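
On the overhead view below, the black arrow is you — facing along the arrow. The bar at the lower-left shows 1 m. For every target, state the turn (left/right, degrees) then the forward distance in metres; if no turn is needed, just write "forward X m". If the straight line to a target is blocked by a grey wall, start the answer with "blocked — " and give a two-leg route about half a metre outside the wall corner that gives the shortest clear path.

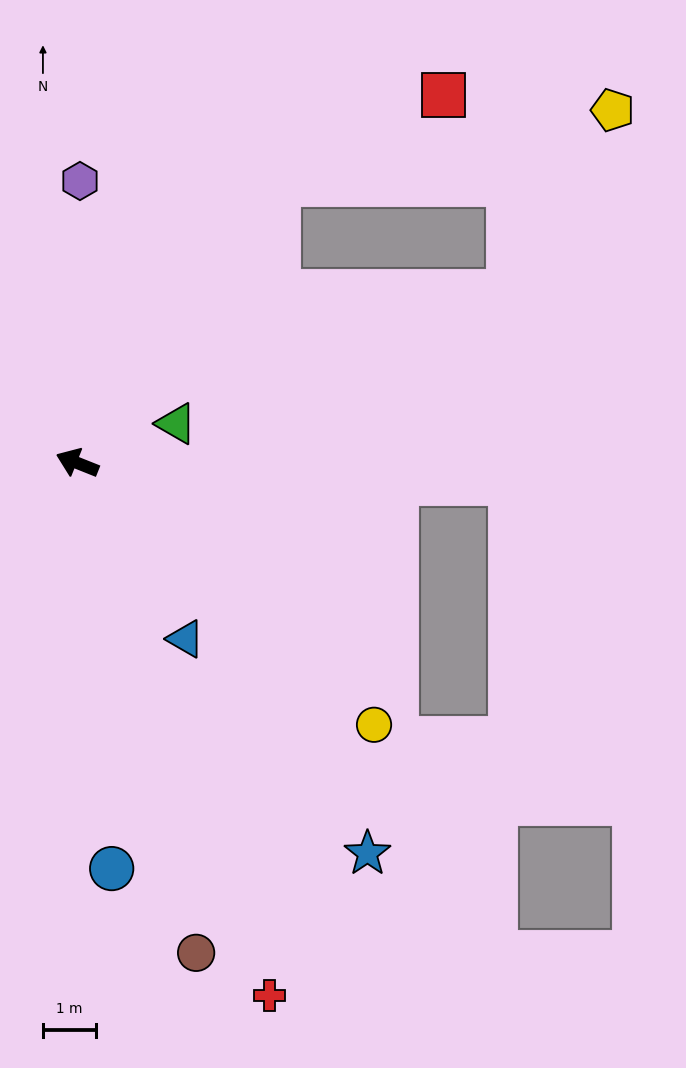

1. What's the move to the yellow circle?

turn left 160°, forward 7.4 m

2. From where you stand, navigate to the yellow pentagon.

blocked — turn right 104°, forward 6.4 m, then turn right 42°, forward 6.4 m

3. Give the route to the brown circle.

turn left 125°, forward 9.4 m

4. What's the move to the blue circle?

turn left 117°, forward 7.6 m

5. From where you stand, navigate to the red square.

blocked — turn right 104°, forward 6.4 m, then turn right 26°, forward 3.5 m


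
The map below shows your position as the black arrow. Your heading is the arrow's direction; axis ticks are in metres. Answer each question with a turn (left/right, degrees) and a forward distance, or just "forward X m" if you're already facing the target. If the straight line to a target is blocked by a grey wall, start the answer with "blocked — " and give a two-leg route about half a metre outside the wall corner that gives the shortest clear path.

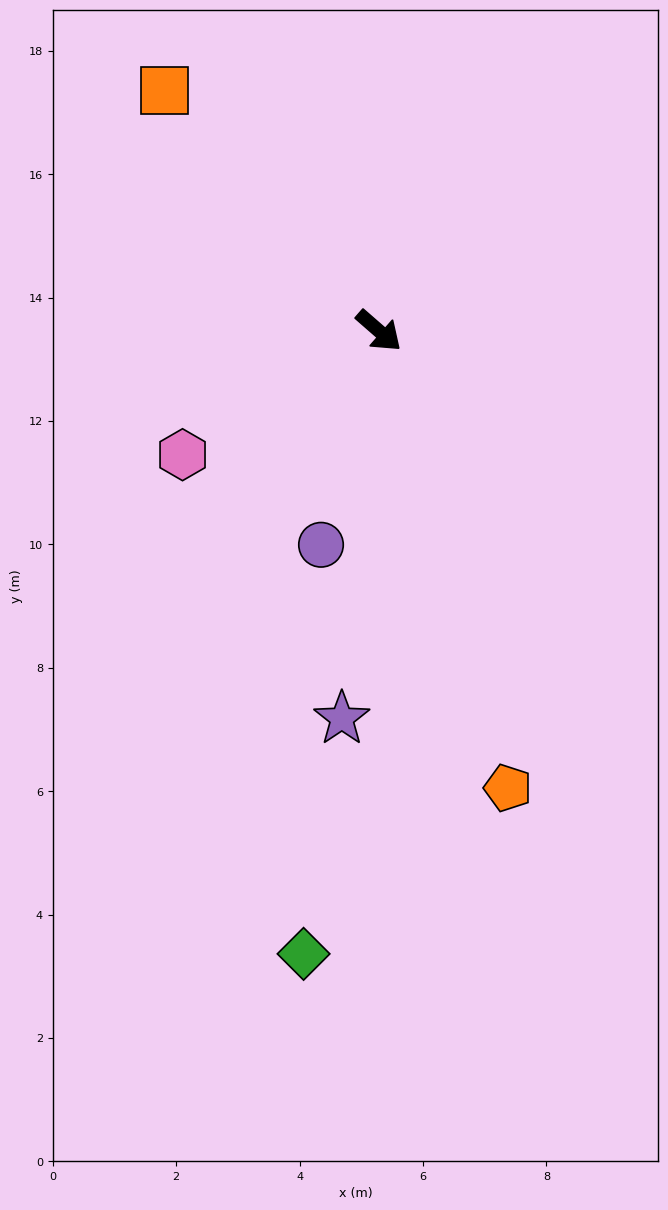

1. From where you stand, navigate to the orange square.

turn left 173°, forward 5.2 m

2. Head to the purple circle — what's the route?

turn right 64°, forward 3.6 m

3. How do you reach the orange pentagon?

turn right 33°, forward 7.7 m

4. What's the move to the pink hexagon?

turn right 107°, forward 3.8 m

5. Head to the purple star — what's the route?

turn right 54°, forward 6.3 m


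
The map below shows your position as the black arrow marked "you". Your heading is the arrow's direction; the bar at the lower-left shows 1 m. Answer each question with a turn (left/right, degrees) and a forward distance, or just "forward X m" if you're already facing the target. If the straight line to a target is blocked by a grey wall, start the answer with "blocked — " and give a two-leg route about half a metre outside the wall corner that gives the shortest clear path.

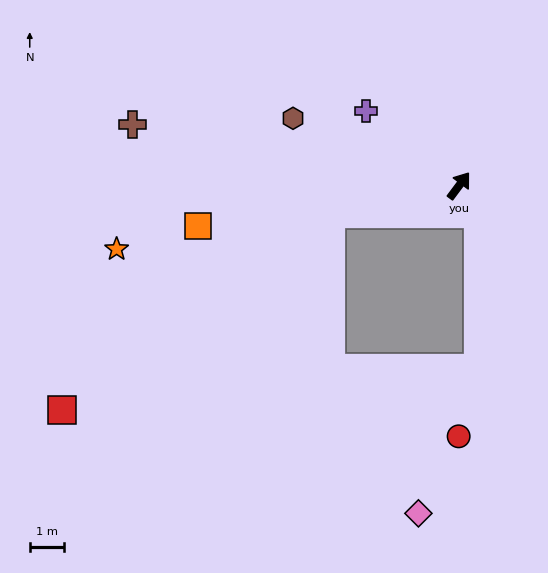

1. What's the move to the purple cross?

turn left 88°, forward 3.5 m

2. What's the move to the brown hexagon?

turn left 105°, forward 5.2 m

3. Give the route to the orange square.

turn left 136°, forward 7.7 m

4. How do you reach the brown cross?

turn left 116°, forward 9.7 m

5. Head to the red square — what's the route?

blocked — turn left 139°, forward 3.9 m, then turn left 24°, forward 9.7 m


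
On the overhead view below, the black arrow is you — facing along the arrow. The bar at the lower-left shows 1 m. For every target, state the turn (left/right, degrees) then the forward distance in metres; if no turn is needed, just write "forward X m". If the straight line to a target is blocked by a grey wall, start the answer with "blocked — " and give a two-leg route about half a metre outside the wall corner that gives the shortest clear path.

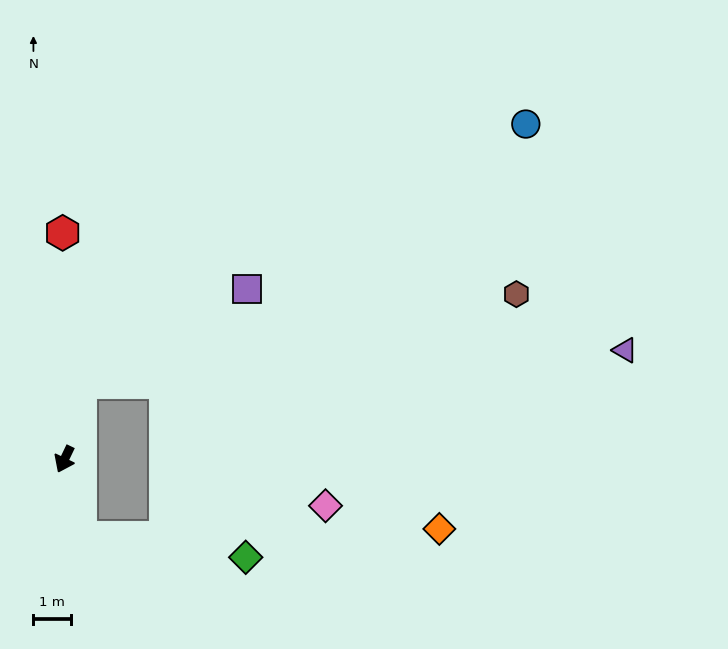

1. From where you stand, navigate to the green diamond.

blocked — turn left 38°, forward 2.1 m, then turn left 71°, forward 4.4 m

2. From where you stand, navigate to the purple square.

blocked — turn right 167°, forward 2.1 m, then turn right 48°, forward 5.0 m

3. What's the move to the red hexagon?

turn right 154°, forward 6.0 m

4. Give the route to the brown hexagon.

blocked — turn right 167°, forward 2.1 m, then turn right 66°, forward 11.7 m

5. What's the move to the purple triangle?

blocked — turn right 167°, forward 2.1 m, then turn right 74°, forward 14.4 m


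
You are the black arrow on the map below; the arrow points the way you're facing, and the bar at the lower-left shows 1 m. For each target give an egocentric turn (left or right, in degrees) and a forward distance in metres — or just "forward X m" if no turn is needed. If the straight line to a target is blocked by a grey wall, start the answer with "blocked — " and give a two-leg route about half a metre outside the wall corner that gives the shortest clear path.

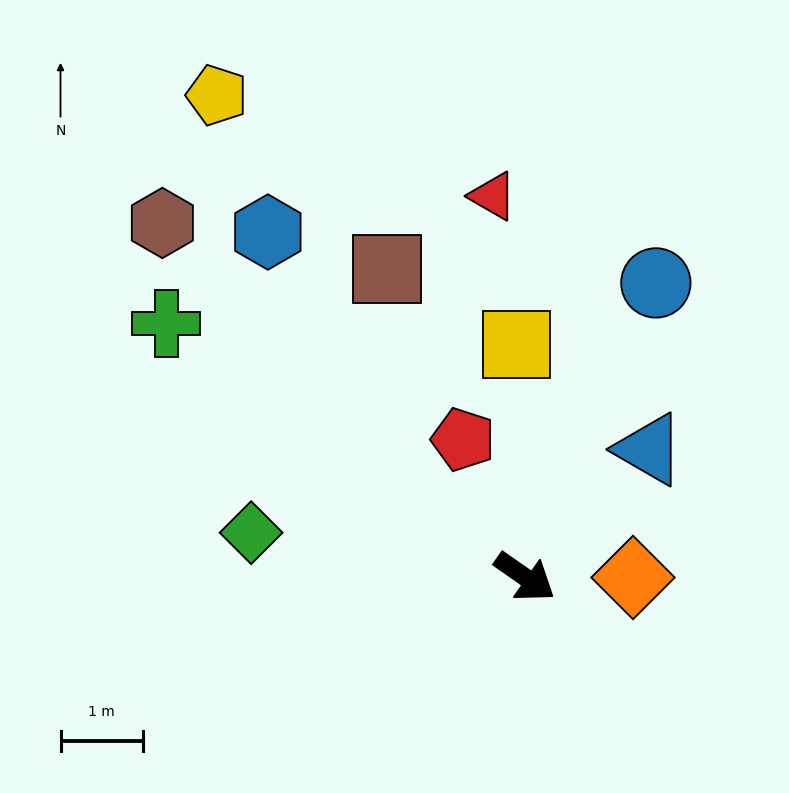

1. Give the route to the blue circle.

turn left 101°, forward 3.9 m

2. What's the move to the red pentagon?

turn left 149°, forward 1.8 m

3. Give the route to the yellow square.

turn left 127°, forward 2.8 m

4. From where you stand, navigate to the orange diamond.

turn left 35°, forward 1.3 m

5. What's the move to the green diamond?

turn right 154°, forward 3.4 m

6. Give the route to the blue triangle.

turn left 81°, forward 2.2 m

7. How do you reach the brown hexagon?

turn left 171°, forward 6.1 m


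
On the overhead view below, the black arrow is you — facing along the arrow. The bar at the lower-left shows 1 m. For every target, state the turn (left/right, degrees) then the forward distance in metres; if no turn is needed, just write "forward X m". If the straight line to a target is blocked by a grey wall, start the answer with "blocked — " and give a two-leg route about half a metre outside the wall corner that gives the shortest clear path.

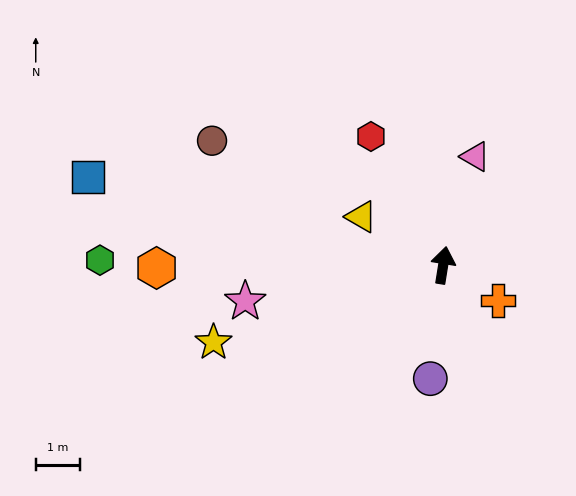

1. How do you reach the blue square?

turn left 85°, forward 8.2 m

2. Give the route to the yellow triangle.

turn left 69°, forward 2.1 m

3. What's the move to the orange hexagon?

turn left 100°, forward 6.4 m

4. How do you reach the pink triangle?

turn right 7°, forward 2.5 m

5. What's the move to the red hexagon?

turn left 38°, forward 3.3 m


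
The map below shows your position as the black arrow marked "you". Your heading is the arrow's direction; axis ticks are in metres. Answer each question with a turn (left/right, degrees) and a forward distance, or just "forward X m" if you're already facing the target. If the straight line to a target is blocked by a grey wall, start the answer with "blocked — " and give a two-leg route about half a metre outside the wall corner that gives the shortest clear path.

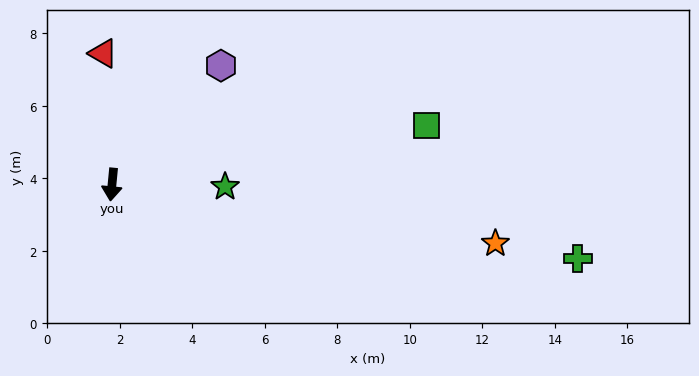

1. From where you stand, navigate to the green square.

turn left 106°, forward 8.8 m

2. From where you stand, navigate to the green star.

turn left 94°, forward 3.1 m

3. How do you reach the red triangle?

turn right 171°, forward 3.6 m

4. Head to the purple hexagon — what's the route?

turn left 143°, forward 4.4 m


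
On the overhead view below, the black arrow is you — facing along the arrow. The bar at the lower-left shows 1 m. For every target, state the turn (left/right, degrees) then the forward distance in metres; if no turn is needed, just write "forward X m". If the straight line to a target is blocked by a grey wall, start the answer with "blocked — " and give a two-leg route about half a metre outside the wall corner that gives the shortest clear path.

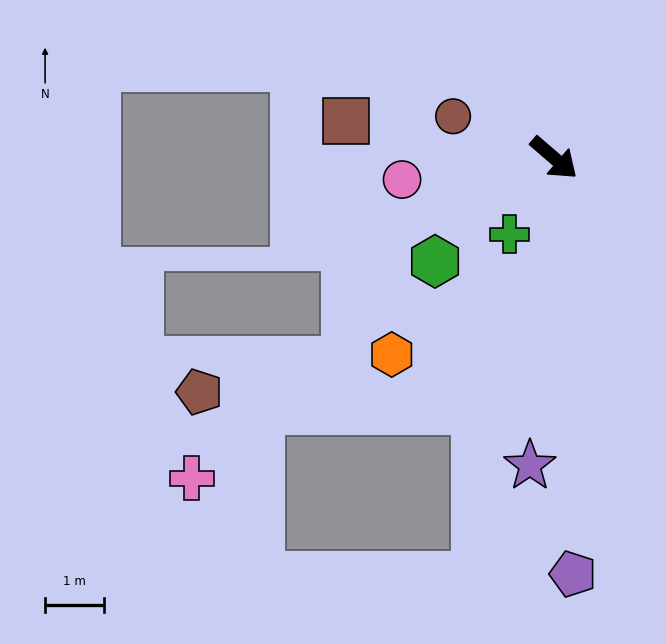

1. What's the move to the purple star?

turn right 54°, forward 5.2 m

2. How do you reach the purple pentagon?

turn right 47°, forward 7.0 m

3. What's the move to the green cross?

turn right 79°, forward 1.5 m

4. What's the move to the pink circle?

turn right 131°, forward 2.6 m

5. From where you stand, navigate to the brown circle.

turn right 162°, forward 1.8 m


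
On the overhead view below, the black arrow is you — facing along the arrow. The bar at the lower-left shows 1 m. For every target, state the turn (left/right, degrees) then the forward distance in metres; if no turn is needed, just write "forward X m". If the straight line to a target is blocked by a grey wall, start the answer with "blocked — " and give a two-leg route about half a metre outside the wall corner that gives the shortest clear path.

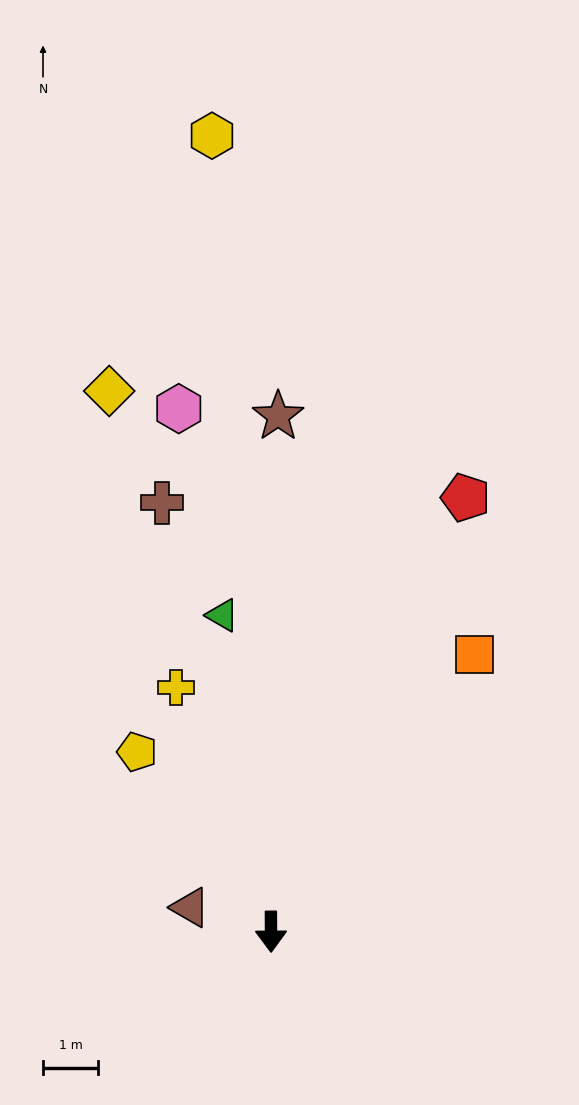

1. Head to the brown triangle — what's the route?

turn right 107°, forward 1.5 m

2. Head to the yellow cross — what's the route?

turn right 159°, forward 4.7 m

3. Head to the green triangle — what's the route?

turn right 172°, forward 5.8 m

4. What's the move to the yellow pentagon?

turn right 144°, forward 4.1 m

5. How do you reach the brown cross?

turn right 166°, forward 8.0 m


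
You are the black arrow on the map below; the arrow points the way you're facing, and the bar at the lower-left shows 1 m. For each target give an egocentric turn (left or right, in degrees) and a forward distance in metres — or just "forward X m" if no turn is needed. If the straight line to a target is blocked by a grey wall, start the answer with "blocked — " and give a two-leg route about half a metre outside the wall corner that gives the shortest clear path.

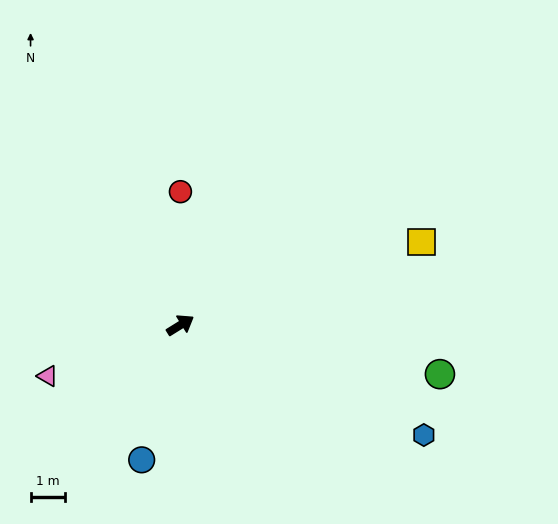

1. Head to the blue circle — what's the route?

turn right 138°, forward 4.1 m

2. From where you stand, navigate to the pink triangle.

turn left 169°, forward 4.1 m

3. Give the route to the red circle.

turn left 58°, forward 3.9 m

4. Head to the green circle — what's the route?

turn right 43°, forward 7.6 m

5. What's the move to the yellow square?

turn right 13°, forward 7.4 m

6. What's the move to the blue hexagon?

turn right 56°, forward 7.7 m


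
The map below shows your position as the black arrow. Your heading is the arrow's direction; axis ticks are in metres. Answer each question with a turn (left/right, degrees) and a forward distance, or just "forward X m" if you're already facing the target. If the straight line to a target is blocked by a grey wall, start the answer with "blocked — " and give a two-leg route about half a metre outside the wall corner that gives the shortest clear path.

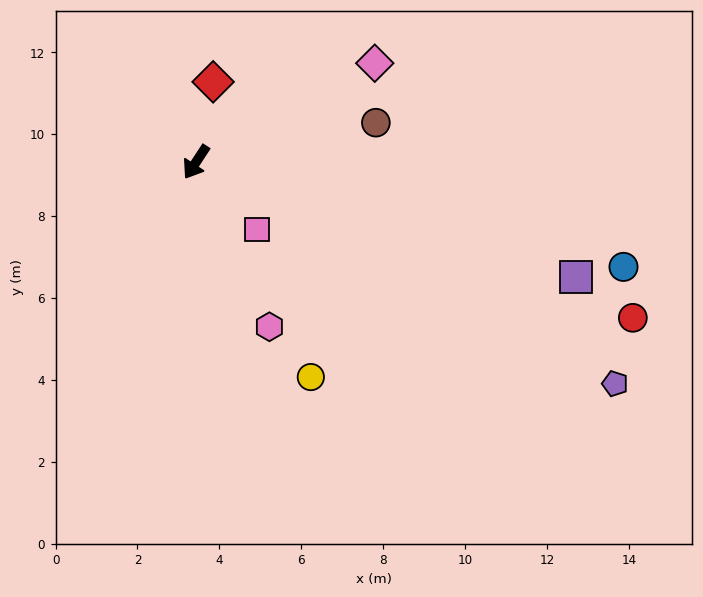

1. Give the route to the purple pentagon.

turn left 95°, forward 11.6 m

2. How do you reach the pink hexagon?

turn left 57°, forward 4.4 m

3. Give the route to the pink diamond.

turn left 152°, forward 5.0 m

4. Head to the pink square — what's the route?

turn left 75°, forward 2.2 m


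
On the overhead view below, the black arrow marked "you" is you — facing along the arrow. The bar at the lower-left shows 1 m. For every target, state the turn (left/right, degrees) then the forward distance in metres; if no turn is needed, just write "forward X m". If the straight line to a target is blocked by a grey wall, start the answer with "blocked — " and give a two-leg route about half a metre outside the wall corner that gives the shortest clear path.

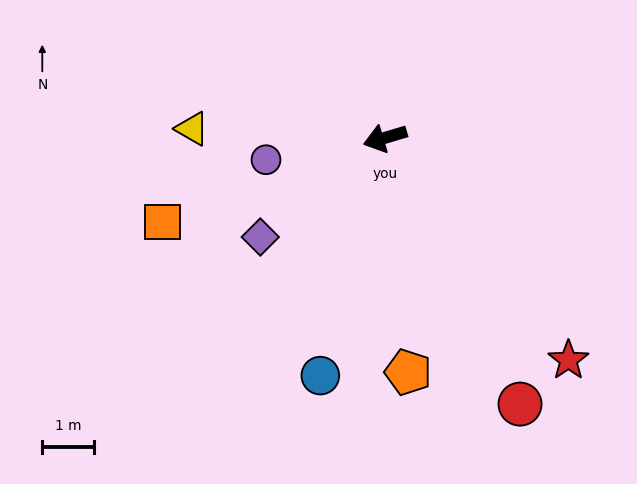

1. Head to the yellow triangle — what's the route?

turn right 19°, forward 3.7 m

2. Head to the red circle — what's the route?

turn left 100°, forward 5.7 m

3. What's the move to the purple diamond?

turn left 22°, forward 3.1 m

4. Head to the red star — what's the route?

turn left 113°, forward 5.5 m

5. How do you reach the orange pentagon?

turn left 79°, forward 4.5 m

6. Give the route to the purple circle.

turn right 6°, forward 2.3 m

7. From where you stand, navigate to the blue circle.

turn left 58°, forward 4.7 m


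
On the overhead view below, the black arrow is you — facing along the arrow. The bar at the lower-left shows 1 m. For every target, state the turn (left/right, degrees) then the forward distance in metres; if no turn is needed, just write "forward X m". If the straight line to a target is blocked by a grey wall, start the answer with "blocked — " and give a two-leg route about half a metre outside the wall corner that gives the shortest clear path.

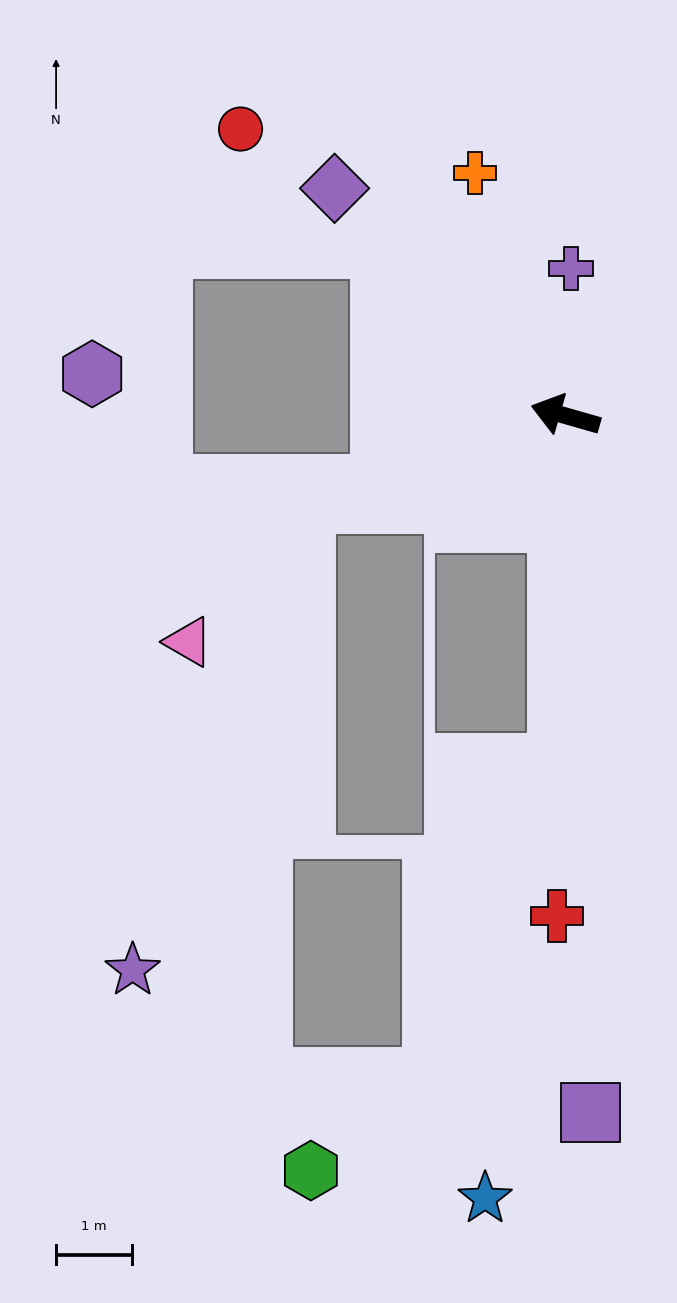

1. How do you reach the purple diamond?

turn right 29°, forward 4.3 m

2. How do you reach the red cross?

turn left 105°, forward 6.6 m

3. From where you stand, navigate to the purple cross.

turn right 76°, forward 1.9 m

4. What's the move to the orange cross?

turn right 54°, forward 3.4 m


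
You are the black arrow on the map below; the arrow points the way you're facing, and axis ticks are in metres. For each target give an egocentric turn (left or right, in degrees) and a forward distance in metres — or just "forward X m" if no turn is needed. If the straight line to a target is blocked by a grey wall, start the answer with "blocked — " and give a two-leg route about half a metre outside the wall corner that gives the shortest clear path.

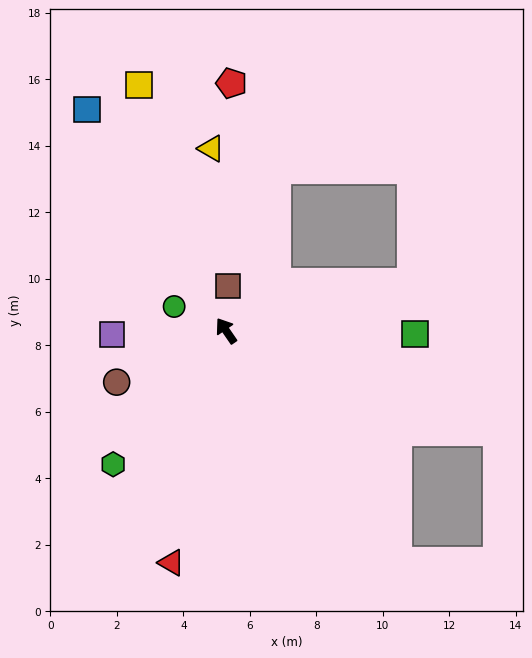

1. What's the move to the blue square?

turn right 2°, forward 7.9 m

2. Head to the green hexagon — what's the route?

turn left 105°, forward 5.3 m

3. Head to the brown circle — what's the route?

turn left 81°, forward 3.6 m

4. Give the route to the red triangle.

turn left 132°, forward 7.2 m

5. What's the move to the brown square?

turn right 37°, forward 1.3 m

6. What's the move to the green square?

turn right 125°, forward 5.7 m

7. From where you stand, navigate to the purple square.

turn left 57°, forward 3.4 m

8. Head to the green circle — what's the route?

turn left 31°, forward 1.7 m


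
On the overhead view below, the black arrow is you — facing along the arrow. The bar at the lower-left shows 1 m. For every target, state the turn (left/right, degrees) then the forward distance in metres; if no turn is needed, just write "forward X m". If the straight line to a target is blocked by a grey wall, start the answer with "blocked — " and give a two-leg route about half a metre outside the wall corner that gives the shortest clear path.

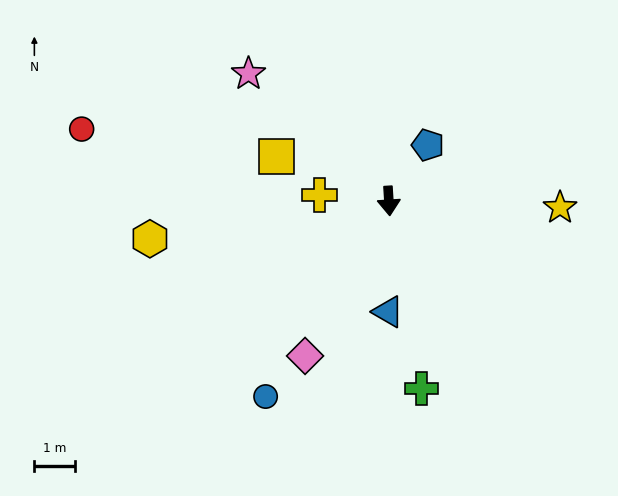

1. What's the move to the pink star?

turn right 136°, forward 4.6 m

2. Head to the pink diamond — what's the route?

turn right 32°, forward 4.3 m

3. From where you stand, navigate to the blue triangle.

turn right 4°, forward 2.7 m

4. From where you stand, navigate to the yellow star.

turn left 84°, forward 4.2 m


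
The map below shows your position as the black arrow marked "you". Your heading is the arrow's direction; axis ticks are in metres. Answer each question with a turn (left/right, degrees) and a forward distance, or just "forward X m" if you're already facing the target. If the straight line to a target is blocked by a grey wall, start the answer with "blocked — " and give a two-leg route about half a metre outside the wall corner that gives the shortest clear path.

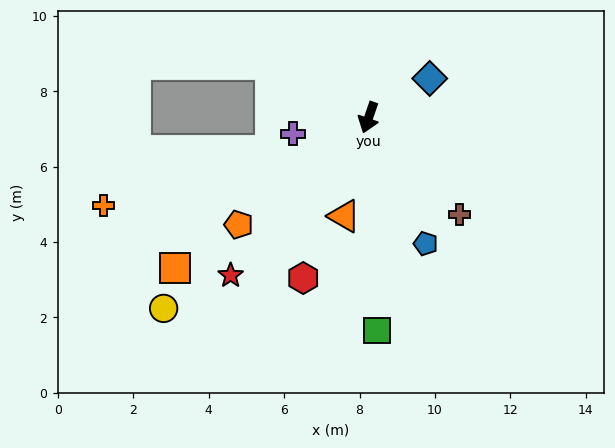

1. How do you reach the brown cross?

turn left 62°, forward 3.5 m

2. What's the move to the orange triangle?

turn left 5°, forward 2.7 m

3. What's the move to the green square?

turn left 21°, forward 5.7 m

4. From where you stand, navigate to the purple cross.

turn right 59°, forward 2.1 m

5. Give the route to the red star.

turn right 22°, forward 5.6 m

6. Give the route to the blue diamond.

turn left 142°, forward 1.9 m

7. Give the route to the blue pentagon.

turn left 43°, forward 3.7 m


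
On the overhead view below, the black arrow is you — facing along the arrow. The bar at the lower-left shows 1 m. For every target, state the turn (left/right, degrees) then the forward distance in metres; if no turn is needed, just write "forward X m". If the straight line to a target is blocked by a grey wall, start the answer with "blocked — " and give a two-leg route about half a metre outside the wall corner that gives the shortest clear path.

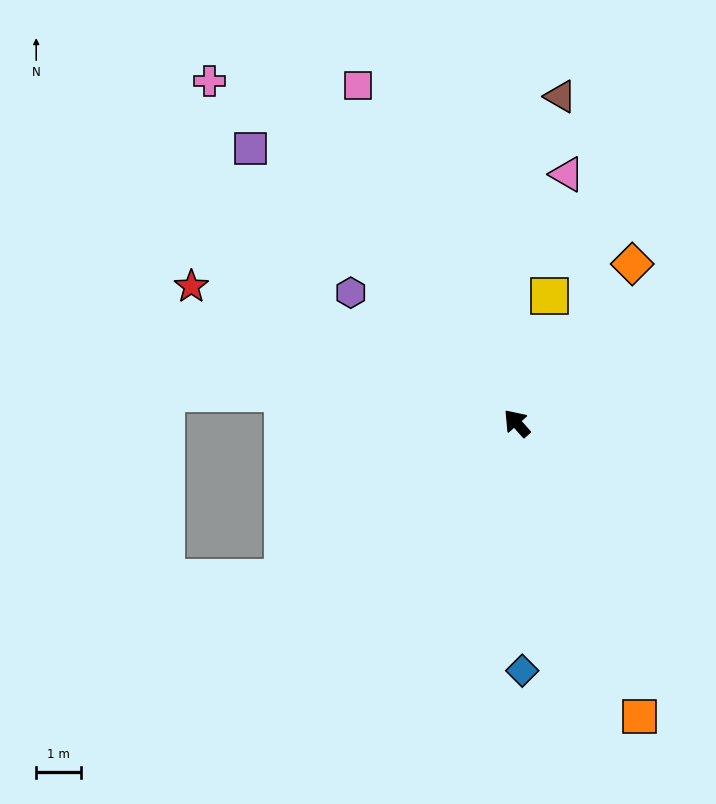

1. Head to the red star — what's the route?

turn left 26°, forward 7.9 m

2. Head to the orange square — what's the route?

turn left 161°, forward 7.1 m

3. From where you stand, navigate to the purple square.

turn left 2°, forward 8.6 m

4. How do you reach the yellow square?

turn right 56°, forward 2.9 m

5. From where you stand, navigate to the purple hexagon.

turn left 10°, forward 4.7 m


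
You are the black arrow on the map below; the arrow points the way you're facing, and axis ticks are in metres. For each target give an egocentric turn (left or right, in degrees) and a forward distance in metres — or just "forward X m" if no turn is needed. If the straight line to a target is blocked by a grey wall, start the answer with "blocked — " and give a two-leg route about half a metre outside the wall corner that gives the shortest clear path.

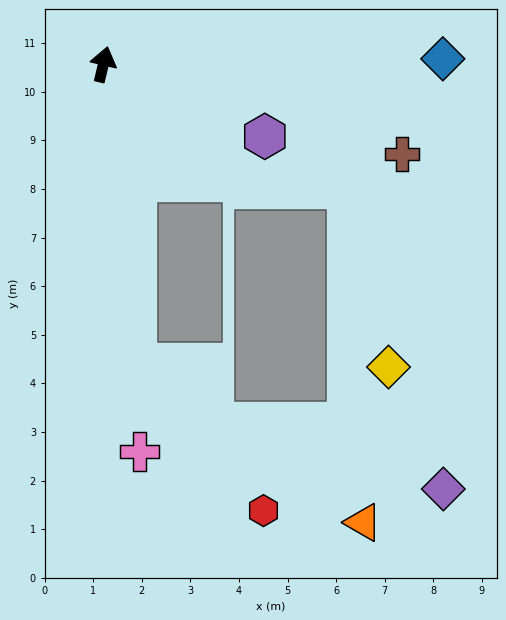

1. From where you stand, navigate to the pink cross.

turn right 161°, forward 8.0 m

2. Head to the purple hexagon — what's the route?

turn right 101°, forward 3.6 m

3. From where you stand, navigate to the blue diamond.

turn right 76°, forward 7.0 m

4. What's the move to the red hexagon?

blocked — turn right 161°, forward 6.2 m, then turn left 35°, forward 4.0 m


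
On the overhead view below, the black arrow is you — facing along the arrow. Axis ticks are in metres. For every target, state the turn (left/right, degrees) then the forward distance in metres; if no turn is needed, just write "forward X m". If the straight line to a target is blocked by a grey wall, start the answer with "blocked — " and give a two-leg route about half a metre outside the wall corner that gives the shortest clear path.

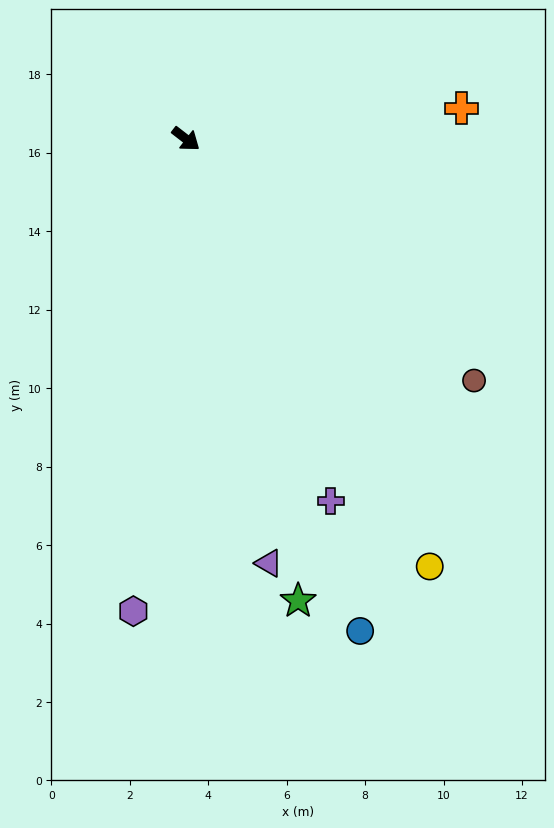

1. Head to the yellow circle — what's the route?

turn right 23°, forward 12.5 m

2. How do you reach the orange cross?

turn left 44°, forward 7.1 m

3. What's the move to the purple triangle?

turn right 41°, forward 11.0 m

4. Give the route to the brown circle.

turn right 2°, forward 9.6 m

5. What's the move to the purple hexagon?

turn right 59°, forward 12.1 m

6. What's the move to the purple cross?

turn right 31°, forward 9.9 m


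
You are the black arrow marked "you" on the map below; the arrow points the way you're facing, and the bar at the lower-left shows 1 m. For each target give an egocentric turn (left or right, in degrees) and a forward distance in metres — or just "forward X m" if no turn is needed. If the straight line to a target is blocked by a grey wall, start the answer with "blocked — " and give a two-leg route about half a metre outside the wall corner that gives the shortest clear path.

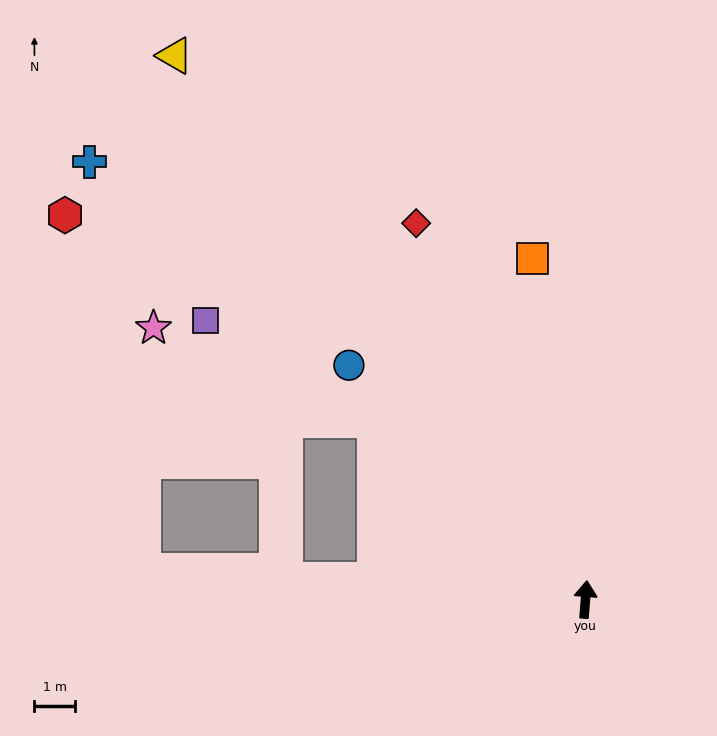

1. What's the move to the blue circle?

turn left 50°, forward 8.2 m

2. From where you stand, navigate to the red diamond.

turn left 29°, forward 10.1 m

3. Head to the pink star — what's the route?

blocked — turn left 54°, forward 6.8 m, then turn left 18°, forward 5.9 m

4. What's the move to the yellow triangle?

turn left 41°, forward 16.8 m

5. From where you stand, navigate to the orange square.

turn left 13°, forward 8.5 m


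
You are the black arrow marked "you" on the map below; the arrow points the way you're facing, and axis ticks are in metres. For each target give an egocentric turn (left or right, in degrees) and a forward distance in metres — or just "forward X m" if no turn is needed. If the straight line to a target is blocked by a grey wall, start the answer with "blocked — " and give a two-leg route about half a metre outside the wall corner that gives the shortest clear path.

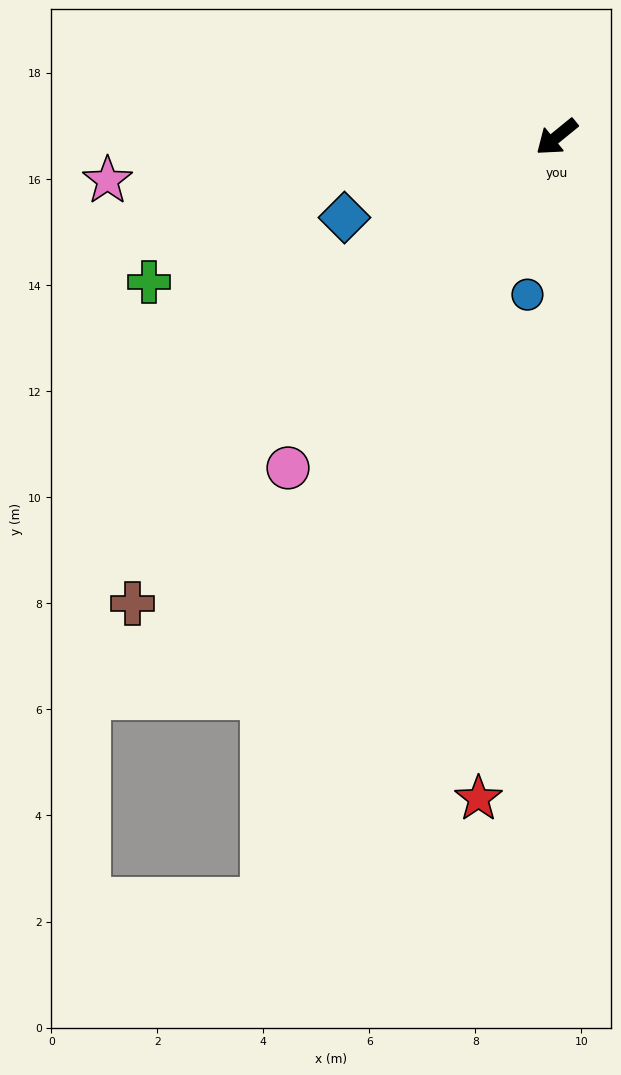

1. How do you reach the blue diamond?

turn right 18°, forward 4.3 m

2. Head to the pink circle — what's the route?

turn left 12°, forward 8.0 m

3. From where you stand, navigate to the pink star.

turn right 34°, forward 8.5 m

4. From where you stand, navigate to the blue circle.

turn left 40°, forward 3.0 m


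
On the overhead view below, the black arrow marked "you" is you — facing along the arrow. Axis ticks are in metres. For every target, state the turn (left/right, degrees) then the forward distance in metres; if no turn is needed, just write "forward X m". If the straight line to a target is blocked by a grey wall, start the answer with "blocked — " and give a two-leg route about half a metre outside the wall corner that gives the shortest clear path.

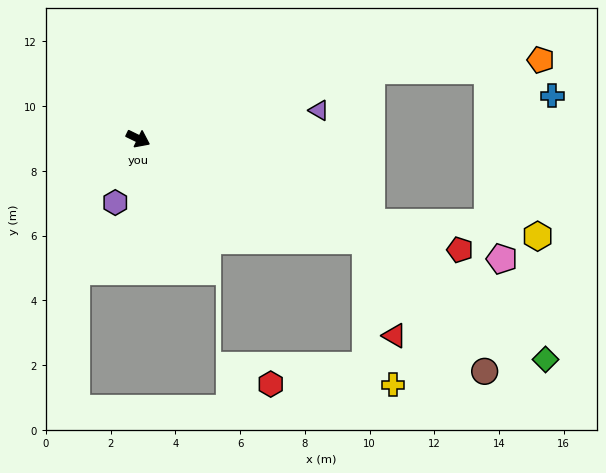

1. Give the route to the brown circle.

blocked — forward 7.7 m, then turn right 22°, forward 5.5 m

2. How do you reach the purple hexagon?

turn right 84°, forward 2.1 m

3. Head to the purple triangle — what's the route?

turn left 35°, forward 5.7 m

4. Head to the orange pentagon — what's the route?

blocked — turn left 42°, forward 7.5 m, then turn right 12°, forward 5.3 m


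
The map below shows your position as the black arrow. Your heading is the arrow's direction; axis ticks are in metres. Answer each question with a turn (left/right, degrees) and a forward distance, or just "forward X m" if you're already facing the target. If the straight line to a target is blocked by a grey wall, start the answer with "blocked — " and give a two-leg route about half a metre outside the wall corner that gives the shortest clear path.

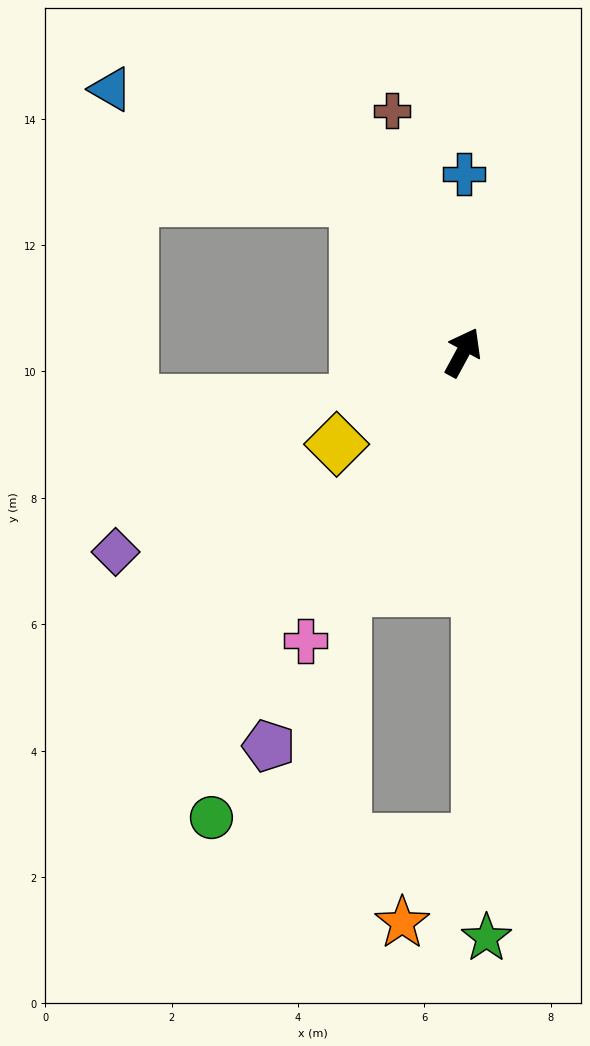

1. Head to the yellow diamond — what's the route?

turn left 155°, forward 2.5 m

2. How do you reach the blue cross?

turn left 28°, forward 2.8 m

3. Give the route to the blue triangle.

blocked — turn left 63°, forward 2.9 m, then turn left 31°, forward 4.3 m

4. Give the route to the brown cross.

turn left 45°, forward 4.0 m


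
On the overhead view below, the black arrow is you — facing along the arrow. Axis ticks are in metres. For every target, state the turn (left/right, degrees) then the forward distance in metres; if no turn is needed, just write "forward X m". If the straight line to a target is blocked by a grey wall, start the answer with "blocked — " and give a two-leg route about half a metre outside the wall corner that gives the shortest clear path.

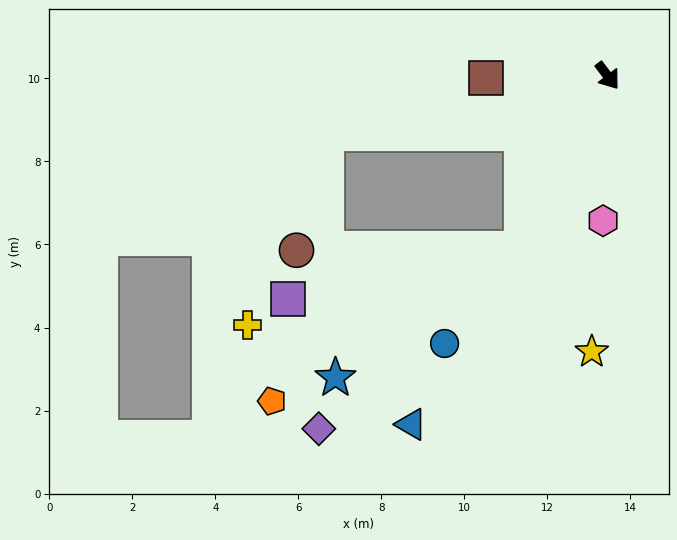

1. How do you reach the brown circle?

blocked — turn right 64°, forward 4.6 m, then turn right 63°, forward 5.4 m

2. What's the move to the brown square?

turn right 126°, forward 2.9 m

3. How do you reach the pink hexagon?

turn right 39°, forward 3.5 m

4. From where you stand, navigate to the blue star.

blocked — turn right 64°, forward 4.6 m, then turn right 28°, forward 5.5 m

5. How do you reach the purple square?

blocked — turn right 64°, forward 4.6 m, then turn right 51°, forward 5.8 m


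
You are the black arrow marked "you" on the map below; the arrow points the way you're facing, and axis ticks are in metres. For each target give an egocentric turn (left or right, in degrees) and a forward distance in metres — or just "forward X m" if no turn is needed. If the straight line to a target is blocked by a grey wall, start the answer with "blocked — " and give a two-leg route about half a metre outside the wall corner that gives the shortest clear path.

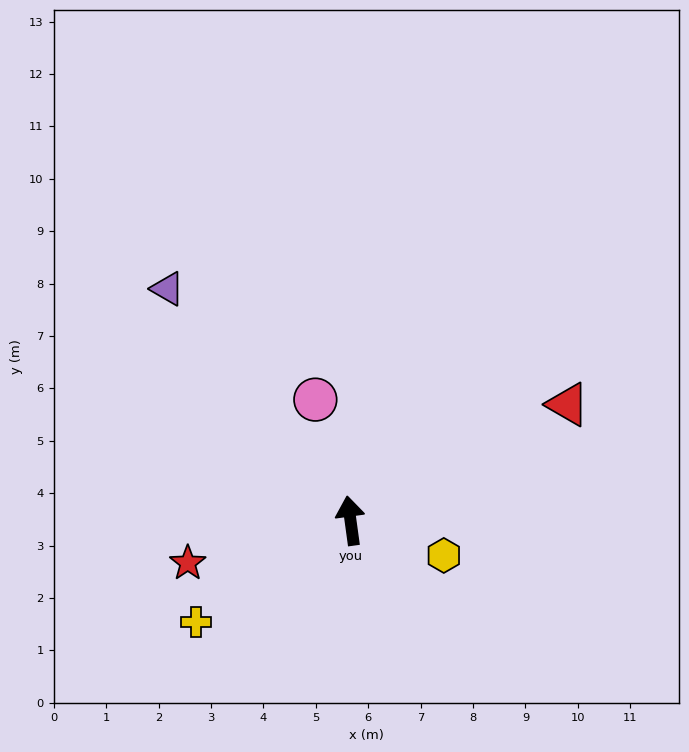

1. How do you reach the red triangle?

turn right 70°, forward 4.7 m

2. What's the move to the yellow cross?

turn left 116°, forward 3.5 m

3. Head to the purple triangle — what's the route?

turn left 31°, forward 5.6 m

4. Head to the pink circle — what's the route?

turn left 8°, forward 2.4 m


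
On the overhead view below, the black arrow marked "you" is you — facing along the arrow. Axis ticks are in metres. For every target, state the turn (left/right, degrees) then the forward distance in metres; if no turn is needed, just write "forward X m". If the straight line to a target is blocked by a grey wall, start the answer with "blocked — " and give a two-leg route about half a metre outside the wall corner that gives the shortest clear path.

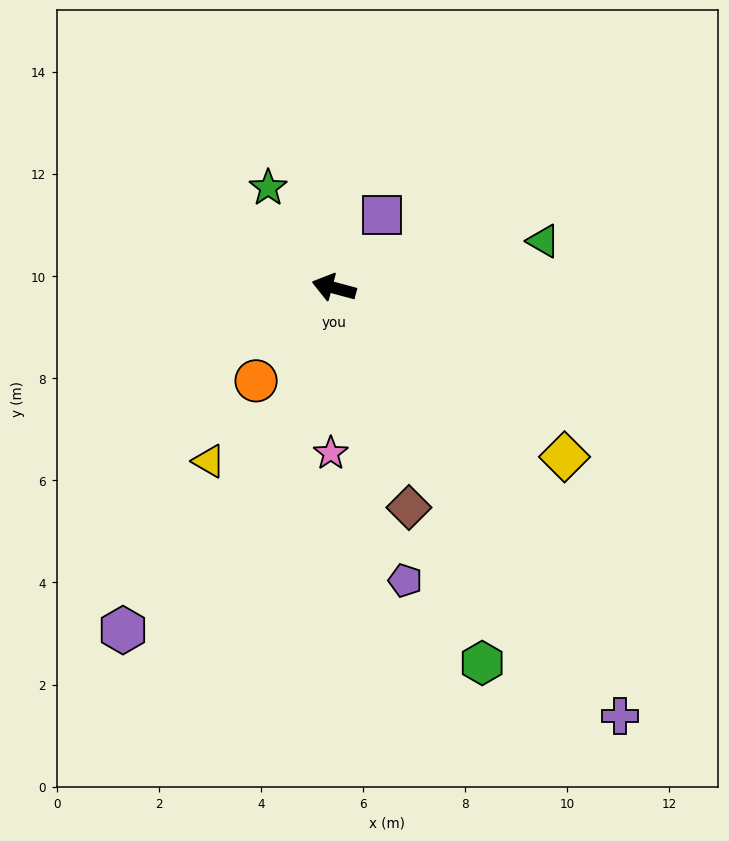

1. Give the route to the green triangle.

turn right 152°, forward 4.2 m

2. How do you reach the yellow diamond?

turn left 159°, forward 5.6 m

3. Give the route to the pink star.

turn left 104°, forward 3.2 m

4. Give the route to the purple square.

turn right 108°, forward 1.7 m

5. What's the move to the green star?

turn right 42°, forward 2.3 m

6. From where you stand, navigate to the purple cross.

turn left 139°, forward 10.1 m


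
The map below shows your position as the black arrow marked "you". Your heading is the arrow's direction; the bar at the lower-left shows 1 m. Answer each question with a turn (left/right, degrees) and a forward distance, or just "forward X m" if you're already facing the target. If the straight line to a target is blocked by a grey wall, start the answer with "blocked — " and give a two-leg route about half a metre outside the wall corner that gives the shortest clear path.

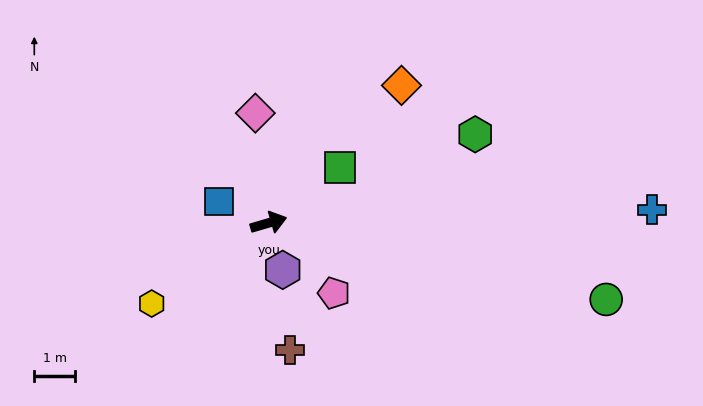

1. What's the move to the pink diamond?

turn left 81°, forward 2.7 m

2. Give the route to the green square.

turn left 22°, forward 2.2 m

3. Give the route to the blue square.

turn left 141°, forward 1.3 m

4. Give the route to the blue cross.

turn right 14°, forward 9.5 m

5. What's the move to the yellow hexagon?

turn right 162°, forward 3.5 m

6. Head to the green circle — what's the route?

turn right 29°, forward 8.5 m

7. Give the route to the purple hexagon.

turn right 90°, forward 1.2 m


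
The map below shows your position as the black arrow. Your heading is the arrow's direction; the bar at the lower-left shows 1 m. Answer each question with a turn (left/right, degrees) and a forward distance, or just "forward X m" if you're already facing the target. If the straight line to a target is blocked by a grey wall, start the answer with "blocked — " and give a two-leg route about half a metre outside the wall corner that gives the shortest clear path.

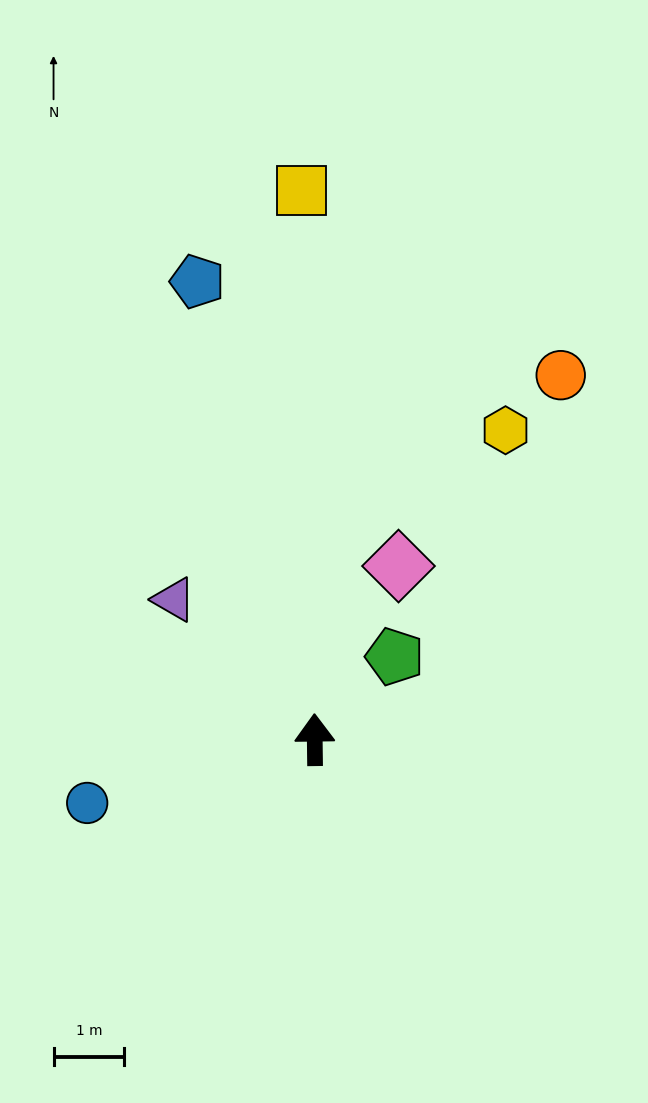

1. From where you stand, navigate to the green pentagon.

turn right 45°, forward 1.6 m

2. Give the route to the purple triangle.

turn left 44°, forward 2.8 m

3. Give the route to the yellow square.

forward 7.7 m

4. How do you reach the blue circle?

turn left 105°, forward 3.3 m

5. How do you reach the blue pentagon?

turn left 14°, forward 6.7 m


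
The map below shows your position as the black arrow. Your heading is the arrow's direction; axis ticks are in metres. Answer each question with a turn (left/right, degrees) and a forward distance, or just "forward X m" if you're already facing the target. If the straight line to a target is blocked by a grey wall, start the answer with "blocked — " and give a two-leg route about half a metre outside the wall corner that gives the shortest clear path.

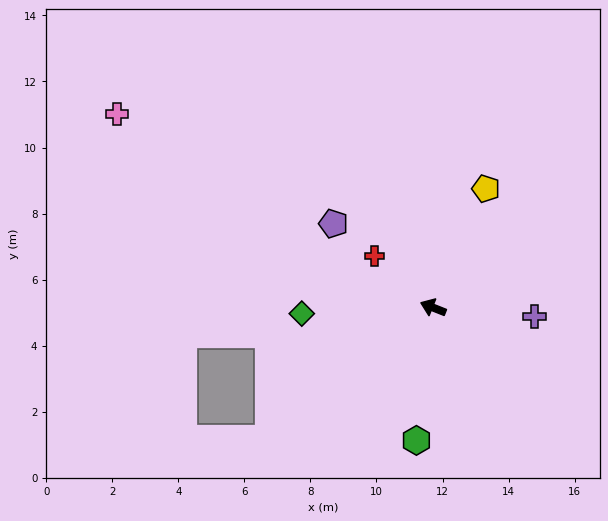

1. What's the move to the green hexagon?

turn left 105°, forward 4.1 m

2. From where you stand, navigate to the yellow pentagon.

turn right 92°, forward 3.9 m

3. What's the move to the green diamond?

turn left 24°, forward 4.0 m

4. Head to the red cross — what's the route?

turn right 20°, forward 2.4 m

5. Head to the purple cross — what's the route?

turn right 163°, forward 3.1 m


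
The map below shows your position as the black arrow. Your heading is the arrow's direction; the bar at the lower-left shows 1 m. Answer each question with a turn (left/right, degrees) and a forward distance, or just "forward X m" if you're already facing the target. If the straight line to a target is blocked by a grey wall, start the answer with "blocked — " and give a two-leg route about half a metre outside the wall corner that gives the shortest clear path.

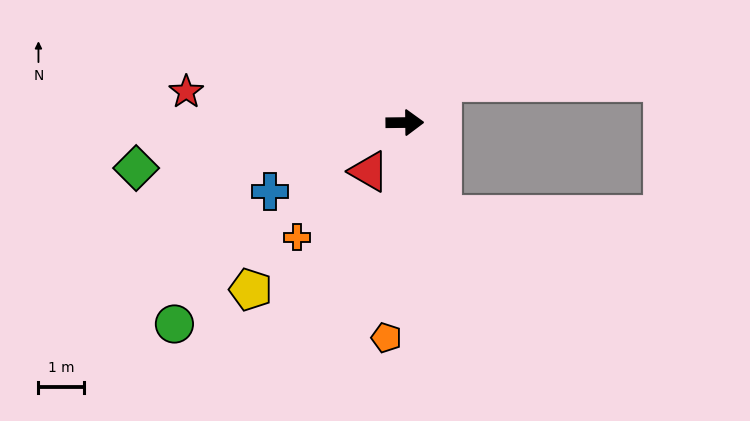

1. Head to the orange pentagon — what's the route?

turn right 95°, forward 4.7 m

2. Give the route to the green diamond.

turn right 171°, forward 6.0 m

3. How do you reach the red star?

turn left 171°, forward 4.8 m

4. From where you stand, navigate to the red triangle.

turn right 127°, forward 1.3 m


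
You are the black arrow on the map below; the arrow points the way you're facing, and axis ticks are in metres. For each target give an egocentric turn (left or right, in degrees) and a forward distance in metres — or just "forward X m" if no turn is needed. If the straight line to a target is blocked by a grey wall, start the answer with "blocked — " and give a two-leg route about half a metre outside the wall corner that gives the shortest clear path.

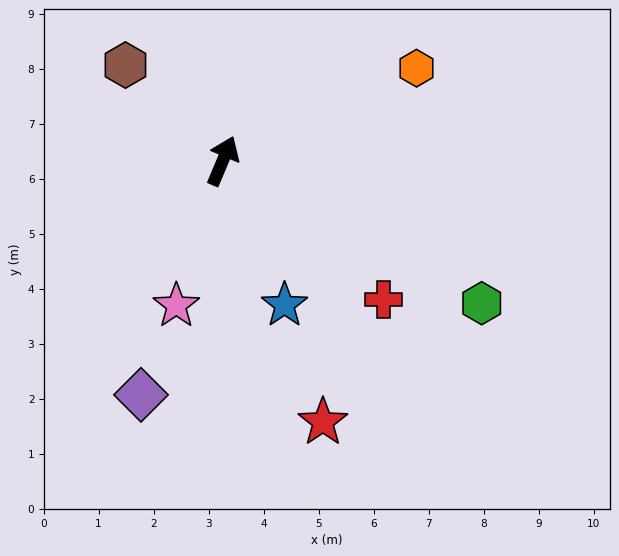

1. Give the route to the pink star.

turn right 175°, forward 2.8 m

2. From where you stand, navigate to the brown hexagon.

turn left 68°, forward 2.5 m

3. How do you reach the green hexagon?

turn right 96°, forward 5.4 m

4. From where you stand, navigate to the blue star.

turn right 134°, forward 2.9 m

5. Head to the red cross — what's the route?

turn right 108°, forward 3.9 m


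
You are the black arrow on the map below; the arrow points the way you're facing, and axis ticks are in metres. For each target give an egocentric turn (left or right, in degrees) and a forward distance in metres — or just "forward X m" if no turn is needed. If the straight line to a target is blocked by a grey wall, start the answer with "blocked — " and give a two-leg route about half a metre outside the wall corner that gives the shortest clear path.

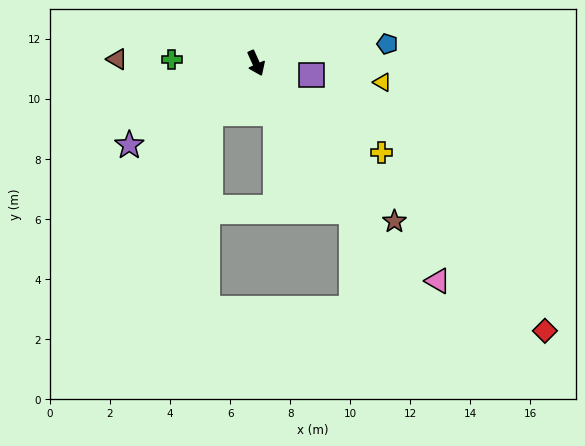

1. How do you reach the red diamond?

turn left 23°, forward 13.1 m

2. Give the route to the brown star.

turn left 17°, forward 7.0 m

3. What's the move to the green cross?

turn right 117°, forward 2.8 m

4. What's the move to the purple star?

turn right 81°, forward 5.0 m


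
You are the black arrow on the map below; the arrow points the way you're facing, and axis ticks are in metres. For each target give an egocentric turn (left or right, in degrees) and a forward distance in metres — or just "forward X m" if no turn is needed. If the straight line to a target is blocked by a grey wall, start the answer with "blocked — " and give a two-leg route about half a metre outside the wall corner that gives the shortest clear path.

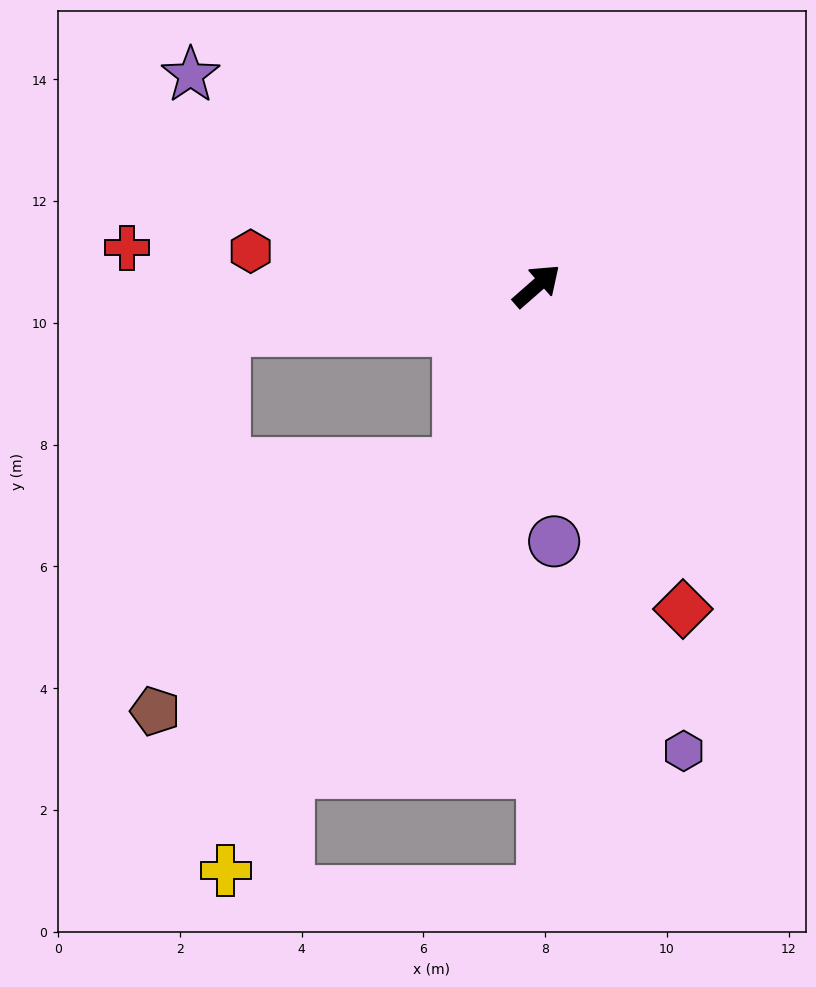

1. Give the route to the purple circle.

turn right 127°, forward 4.2 m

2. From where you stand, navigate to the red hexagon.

turn left 132°, forward 4.7 m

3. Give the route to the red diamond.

turn right 107°, forward 5.8 m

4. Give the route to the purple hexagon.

turn right 114°, forward 8.0 m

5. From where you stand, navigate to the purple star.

turn left 107°, forward 6.7 m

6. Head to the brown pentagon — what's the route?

blocked — turn right 155°, forward 3.2 m, then turn right 27°, forward 6.4 m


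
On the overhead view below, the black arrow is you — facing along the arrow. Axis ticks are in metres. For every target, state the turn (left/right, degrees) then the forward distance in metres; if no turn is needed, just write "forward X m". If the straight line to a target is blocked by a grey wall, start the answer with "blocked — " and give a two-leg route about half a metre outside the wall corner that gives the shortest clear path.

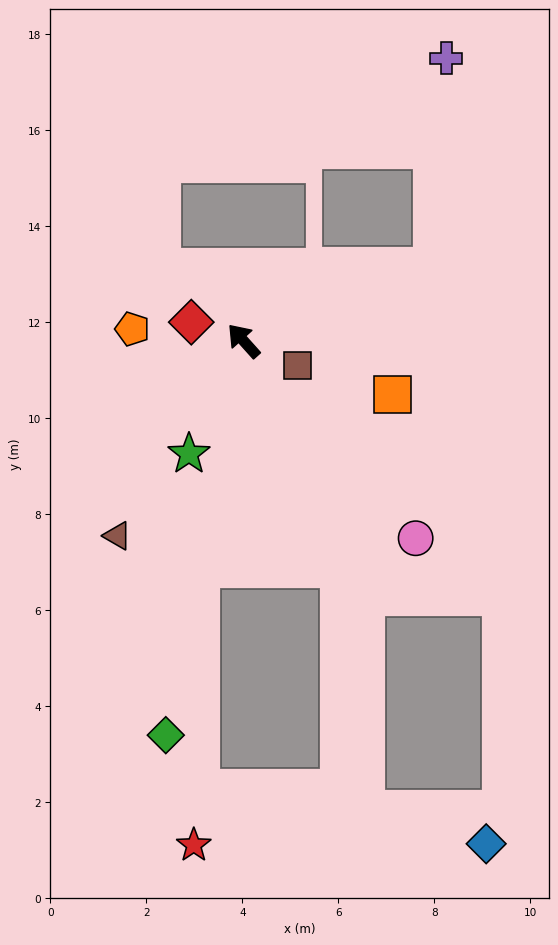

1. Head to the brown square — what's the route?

turn right 156°, forward 1.2 m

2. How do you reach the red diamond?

turn left 29°, forward 1.2 m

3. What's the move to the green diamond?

turn left 127°, forward 8.4 m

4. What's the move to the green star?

turn left 112°, forward 2.6 m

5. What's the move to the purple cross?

blocked — turn right 111°, forward 4.2 m, then turn left 66°, forward 4.4 m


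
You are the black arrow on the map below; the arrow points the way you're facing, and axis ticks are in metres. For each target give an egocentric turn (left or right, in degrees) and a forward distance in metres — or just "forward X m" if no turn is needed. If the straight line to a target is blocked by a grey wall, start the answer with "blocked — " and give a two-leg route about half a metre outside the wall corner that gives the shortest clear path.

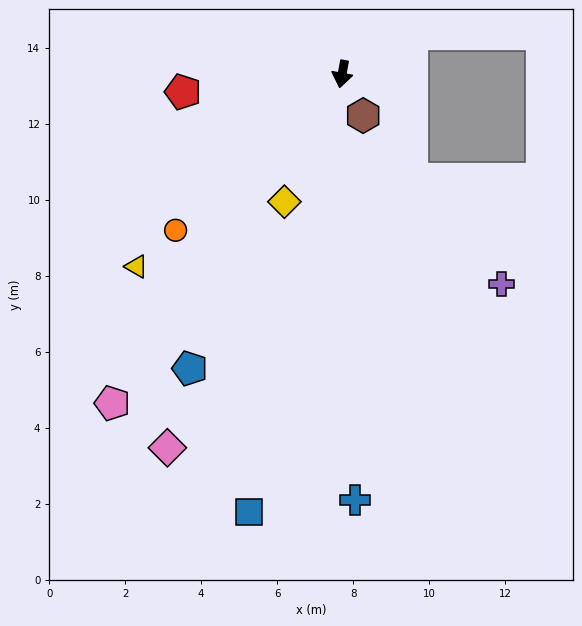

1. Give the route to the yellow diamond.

turn right 14°, forward 3.7 m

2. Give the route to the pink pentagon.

turn right 25°, forward 10.6 m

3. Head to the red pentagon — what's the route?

turn right 73°, forward 4.2 m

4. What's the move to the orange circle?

turn right 37°, forward 6.0 m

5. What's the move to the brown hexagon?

turn left 37°, forward 1.2 m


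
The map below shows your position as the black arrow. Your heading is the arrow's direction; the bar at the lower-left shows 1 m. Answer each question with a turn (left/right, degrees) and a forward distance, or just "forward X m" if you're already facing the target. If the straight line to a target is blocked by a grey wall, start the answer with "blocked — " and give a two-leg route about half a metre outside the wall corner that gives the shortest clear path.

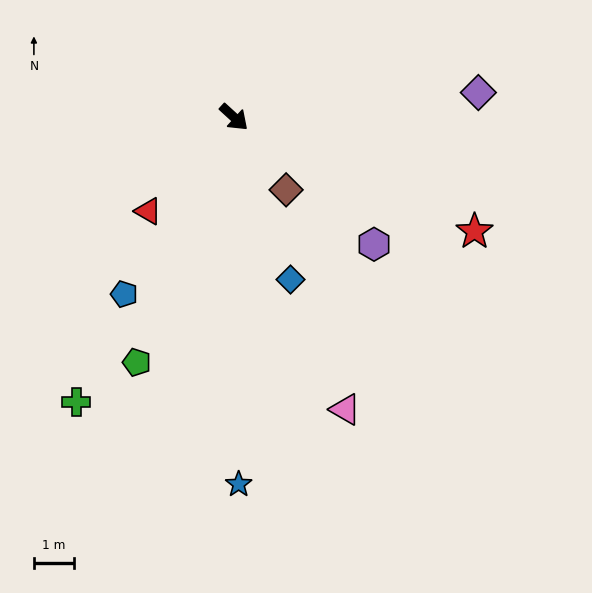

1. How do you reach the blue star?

turn right 47°, forward 9.1 m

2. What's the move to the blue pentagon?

turn right 79°, forward 5.2 m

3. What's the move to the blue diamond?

turn right 28°, forward 4.3 m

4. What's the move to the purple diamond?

turn left 48°, forward 6.1 m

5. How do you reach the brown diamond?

turn right 12°, forward 2.2 m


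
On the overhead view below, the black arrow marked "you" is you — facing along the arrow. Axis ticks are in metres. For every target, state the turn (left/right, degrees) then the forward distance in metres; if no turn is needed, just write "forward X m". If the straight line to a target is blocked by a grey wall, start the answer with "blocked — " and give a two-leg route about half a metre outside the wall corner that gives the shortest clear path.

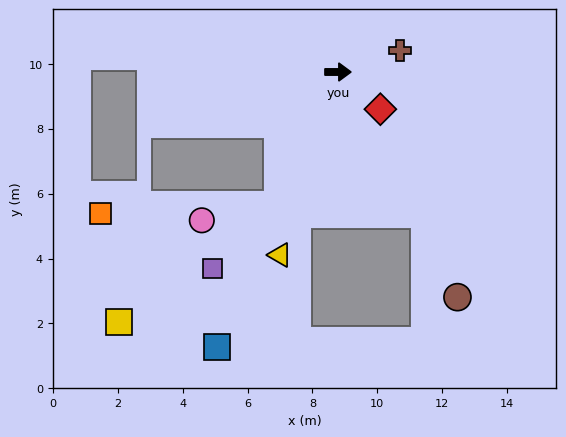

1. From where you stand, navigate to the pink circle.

blocked — turn right 114°, forward 4.5 m, then turn right 55°, forward 2.4 m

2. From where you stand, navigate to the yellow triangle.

turn right 108°, forward 5.9 m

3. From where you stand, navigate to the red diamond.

turn right 41°, forward 1.7 m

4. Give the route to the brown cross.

turn left 19°, forward 2.0 m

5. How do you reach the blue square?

turn right 114°, forward 9.3 m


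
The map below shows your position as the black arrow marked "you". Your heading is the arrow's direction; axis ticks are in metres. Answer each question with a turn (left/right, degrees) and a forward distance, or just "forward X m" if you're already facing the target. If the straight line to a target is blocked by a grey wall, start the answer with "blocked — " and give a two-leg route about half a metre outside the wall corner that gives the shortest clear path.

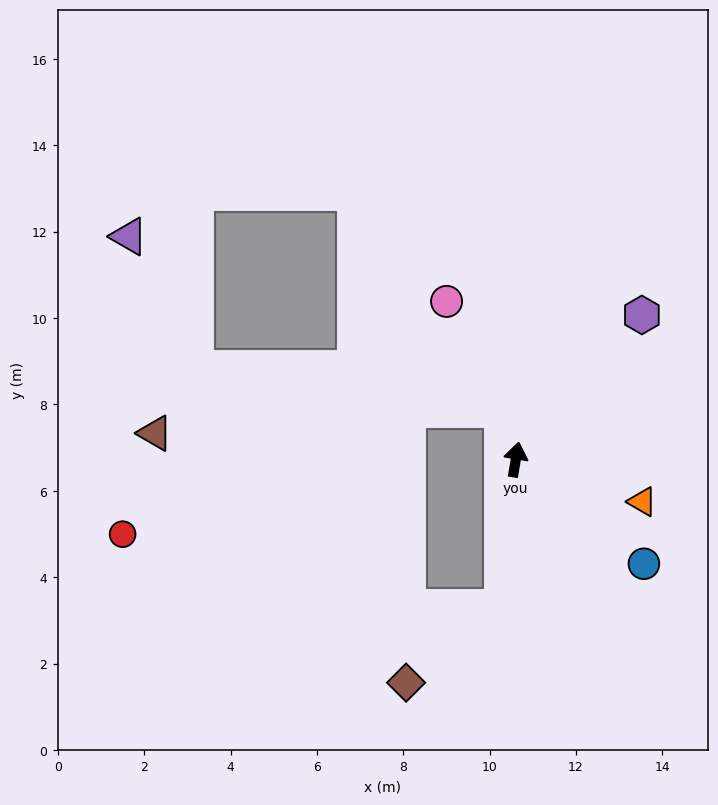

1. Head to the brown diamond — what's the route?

blocked — turn right 176°, forward 3.4 m, then turn right 46°, forward 2.8 m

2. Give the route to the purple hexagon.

turn right 32°, forward 4.4 m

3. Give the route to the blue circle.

turn right 120°, forward 3.8 m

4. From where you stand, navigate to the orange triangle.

turn right 99°, forward 3.1 m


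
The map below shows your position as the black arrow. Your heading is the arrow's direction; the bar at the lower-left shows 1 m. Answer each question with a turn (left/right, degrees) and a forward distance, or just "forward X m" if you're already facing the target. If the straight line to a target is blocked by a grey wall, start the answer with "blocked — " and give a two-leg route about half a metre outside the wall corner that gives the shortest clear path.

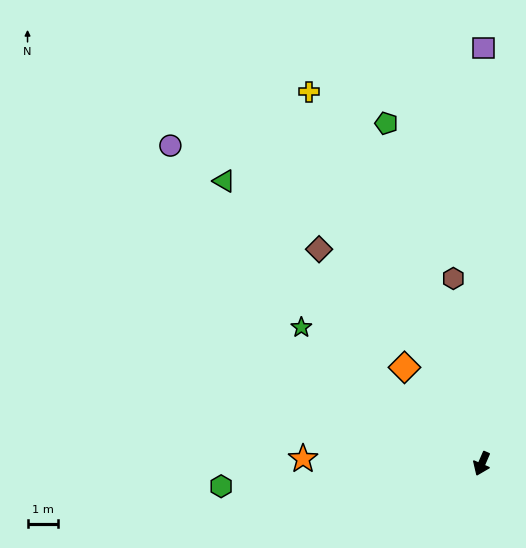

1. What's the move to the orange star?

turn right 68°, forward 5.8 m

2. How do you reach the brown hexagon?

turn right 148°, forward 6.1 m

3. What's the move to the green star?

turn right 104°, forward 7.3 m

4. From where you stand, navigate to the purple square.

turn right 157°, forward 13.5 m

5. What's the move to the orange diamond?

turn right 118°, forward 4.0 m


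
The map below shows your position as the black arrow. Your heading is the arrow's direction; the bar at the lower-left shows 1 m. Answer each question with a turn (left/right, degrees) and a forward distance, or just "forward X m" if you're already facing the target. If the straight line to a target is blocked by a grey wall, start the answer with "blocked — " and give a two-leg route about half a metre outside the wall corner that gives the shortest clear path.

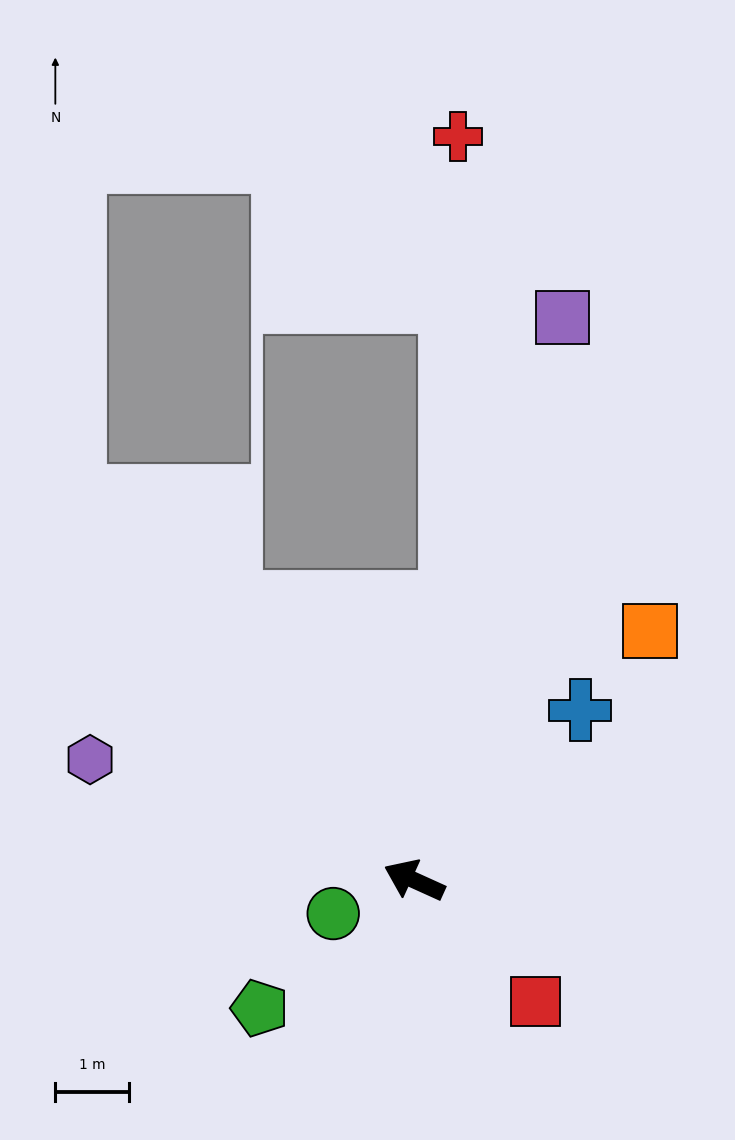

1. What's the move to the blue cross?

turn right 110°, forward 3.2 m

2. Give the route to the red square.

turn left 159°, forward 2.3 m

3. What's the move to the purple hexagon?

turn left 4°, forward 4.7 m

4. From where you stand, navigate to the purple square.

turn right 80°, forward 7.9 m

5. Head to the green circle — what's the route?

turn left 47°, forward 1.2 m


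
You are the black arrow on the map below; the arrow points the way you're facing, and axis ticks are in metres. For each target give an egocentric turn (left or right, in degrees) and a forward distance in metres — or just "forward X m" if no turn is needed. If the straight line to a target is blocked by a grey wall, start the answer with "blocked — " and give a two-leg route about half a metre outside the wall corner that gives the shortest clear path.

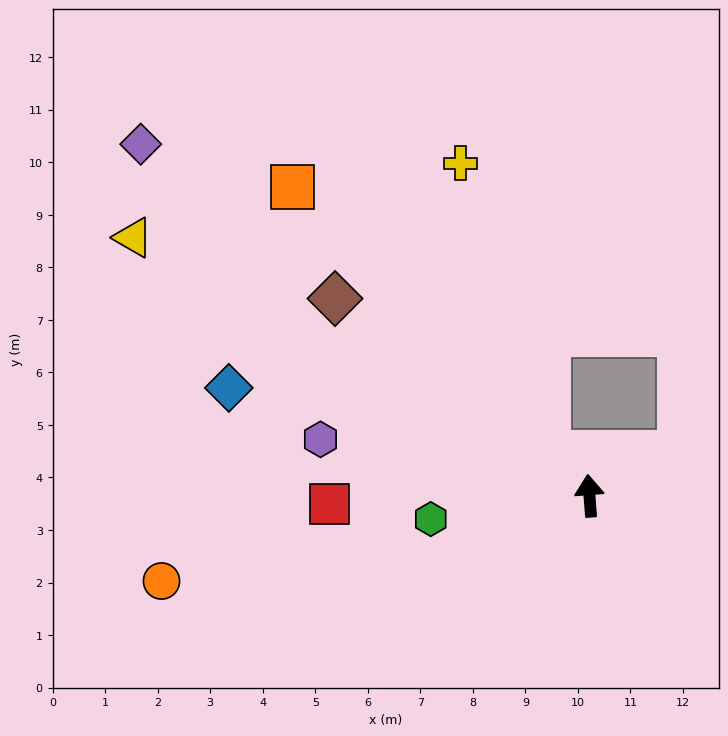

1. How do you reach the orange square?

turn left 39°, forward 8.2 m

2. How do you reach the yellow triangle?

turn left 56°, forward 10.0 m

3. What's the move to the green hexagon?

turn left 94°, forward 3.1 m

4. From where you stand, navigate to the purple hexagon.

turn left 74°, forward 5.2 m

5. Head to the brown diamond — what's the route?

turn left 48°, forward 6.1 m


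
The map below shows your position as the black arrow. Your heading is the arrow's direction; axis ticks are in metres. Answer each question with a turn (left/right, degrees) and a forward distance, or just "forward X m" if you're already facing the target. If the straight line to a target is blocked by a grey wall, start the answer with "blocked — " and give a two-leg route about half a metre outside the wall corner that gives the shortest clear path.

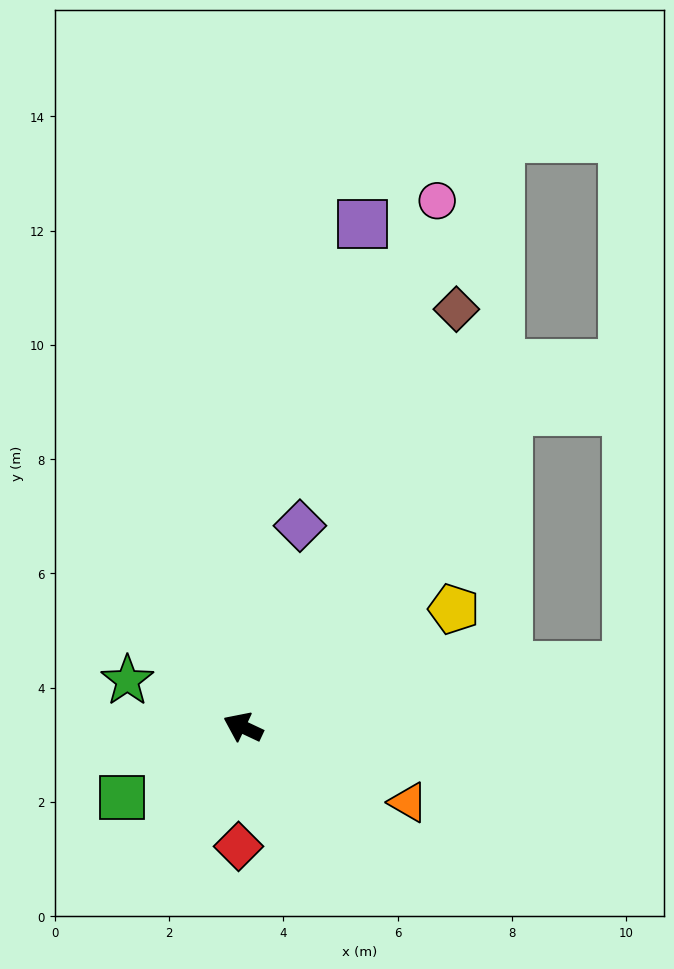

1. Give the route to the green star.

turn left 3°, forward 2.2 m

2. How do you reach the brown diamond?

turn right 92°, forward 8.2 m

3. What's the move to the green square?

turn left 55°, forward 2.4 m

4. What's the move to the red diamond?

turn left 113°, forward 2.1 m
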